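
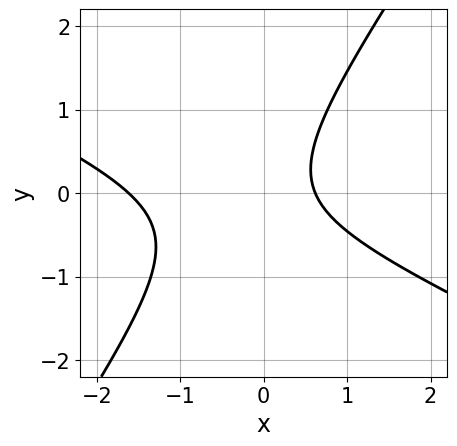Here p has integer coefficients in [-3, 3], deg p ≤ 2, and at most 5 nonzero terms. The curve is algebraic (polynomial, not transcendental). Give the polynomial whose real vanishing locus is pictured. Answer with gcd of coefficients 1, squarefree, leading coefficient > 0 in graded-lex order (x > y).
2*x^2 + 3*x*y - 3*y^2 + 2*x - 2

1. deg p = 2. No degree-1 curve has this shape.
2. Reading off the gridlines: no y-intercept at any integer in the box.
3. Assembling these constraints gives the stated polynomial.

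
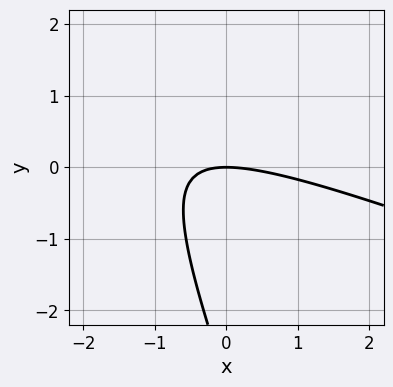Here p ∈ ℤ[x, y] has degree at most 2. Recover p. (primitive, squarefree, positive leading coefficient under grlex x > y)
x^2 + 3*x*y + y^2 + 3*y

First, degree: no degree-1 curve has this shape, so deg p = 2.
Next, observable constraints: it crosses the y-axis at the gridline y = 0; it crosses the x-axis at the gridline x = 0.
Finally, solving for integer coefficients yields p as stated.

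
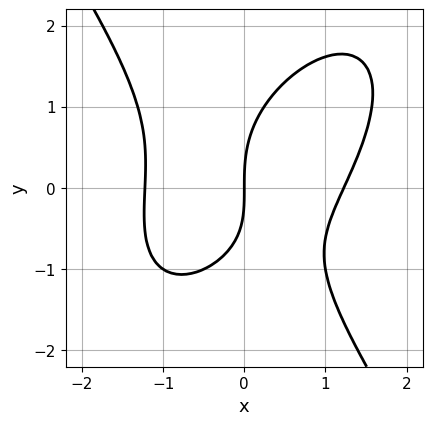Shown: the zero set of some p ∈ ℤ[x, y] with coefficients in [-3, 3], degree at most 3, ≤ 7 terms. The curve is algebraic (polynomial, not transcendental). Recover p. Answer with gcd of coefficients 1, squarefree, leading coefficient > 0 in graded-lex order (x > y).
1. The degree is 3 — no degree-2 curve has this shape.
2. From the visible intercepts: one x-axis crossing is at x = 0; one y-axis crossing is at y = 0.
3. Putting this together gives p.

2*x^3 - x^2*y + y^3 - x*y - 3*x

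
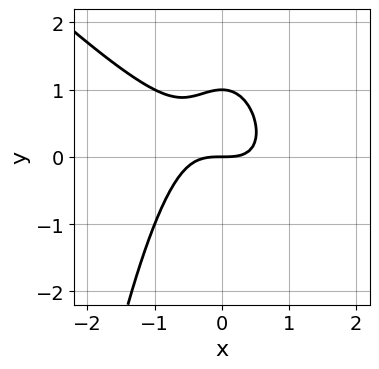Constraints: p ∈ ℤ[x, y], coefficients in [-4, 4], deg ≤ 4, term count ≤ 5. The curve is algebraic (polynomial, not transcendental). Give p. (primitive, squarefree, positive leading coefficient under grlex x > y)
(a) Degree: a generic line meets the curve in up to 3 points, so deg p = 3.
(b) From the axis intercepts and sections: it crosses the x-axis at the gridline x = 0; the y-axis gridline crossings are at y ∈ {0, 1}.
(c) Fitting integer coefficients to these (and the overall shape) gives p.

x^3 + x^2*y + y^2 - y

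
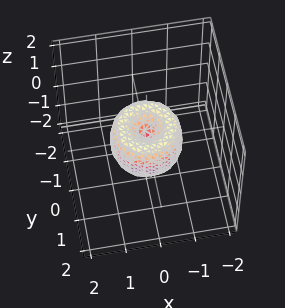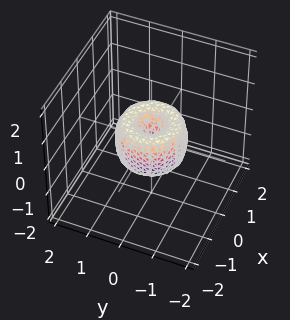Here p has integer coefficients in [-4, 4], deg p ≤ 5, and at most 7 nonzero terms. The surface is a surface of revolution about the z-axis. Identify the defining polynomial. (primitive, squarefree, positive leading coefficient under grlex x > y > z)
Degree: no degree-3 surface has this shape, so deg p = 4.
By symmetry, every cross-section ⟂ z is a circle, so x, y appear only via x² + y².
Observable constraints: a circular section at z = 0 has radius exactly 1; the y-axis gridline crossings are at y ∈ {-1, 0, 1}.
Putting this together gives p. Check: (-1, 0, 0) on the x-axis lies on the surface, and p(-1, 0, 0) = 0. ✓

2*x^4 + 4*x^2*y^2 + 2*y^4 - 2*x^2 - 2*y^2 + z^2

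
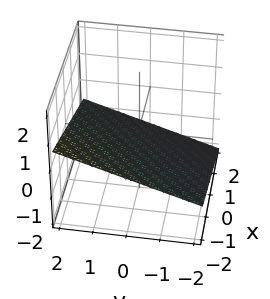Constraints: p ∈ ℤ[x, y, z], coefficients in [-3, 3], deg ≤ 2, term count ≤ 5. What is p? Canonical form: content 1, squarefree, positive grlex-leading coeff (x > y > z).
First, degree: every cross-section is a straight line — this is a plane, so deg p = 1.
Next, observable constraints: one x-axis crossing is at x = -2; it crosses the y-axis at the gridline y = 2.
Finally, assembling these constraints gives the stated polynomial.

x - y + 3*z + 2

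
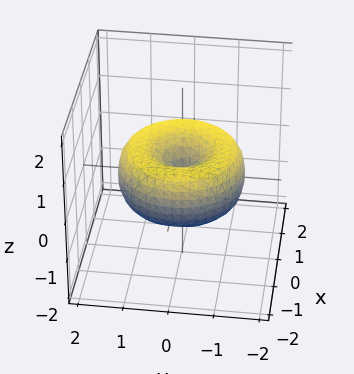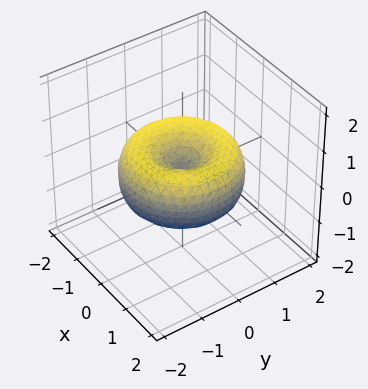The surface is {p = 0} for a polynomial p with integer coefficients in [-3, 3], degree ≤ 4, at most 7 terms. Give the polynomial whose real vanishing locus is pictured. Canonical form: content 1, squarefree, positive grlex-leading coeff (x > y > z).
(a) deg p = 4. The shape is more complex than any degree-3 surface.
(b) Symmetries: the z-axis is an axis of rotation, so x and y enter only as x² + y².
(c) From the visible intercepts: it crosses the y-axis at the gridline y = 0; it meets the z-axis at z = 0 (among the integer gridlines); a circular section at z = 0 has radius between 1 and 2.
(d) The integer polynomial consistent with all of this is the stated p.

x^4 + 2*x^2*y^2 + y^4 - 2*x^2 - 2*y^2 + 2*z^2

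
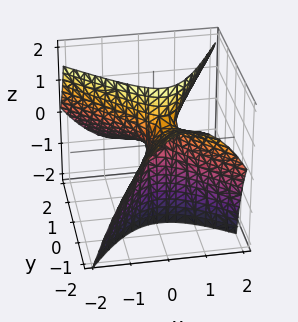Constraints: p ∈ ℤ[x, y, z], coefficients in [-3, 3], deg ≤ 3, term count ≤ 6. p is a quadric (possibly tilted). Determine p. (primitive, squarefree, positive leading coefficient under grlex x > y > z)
2*x^2 + x*y - y^2 - 2*y*z - z

(a) The degree is 2 — the shape is more complex than any degree-1 surface.
(b) From the visible intercepts: it crosses the x-axis at the gridline x = 0; one y-axis crossing is at y = 0; it meets the z-axis at z = 0 (among the integer gridlines).
(c) Putting this together gives p.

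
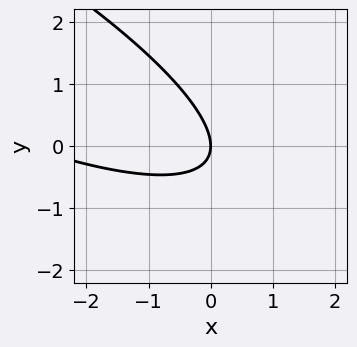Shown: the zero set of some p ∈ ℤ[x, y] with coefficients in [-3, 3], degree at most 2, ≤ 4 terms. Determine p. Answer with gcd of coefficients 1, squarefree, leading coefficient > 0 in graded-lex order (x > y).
x^2 + 3*x*y + 3*y^2 + 3*x

Degree: a generic line meets the curve in up to 2 points, so deg p = 2.
Reading off the gridlines: it meets the y-axis at y = 0 (among the integer gridlines); it meets the x-axis at x = 0 (among the integer gridlines).
Fitting integer coefficients to these (and the overall shape) gives p.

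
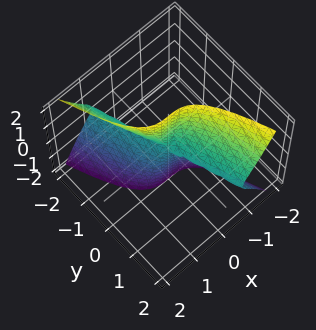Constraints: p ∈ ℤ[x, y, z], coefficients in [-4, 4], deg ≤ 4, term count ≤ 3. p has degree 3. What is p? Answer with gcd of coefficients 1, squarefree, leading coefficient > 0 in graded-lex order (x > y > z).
3*x^3 + x^2*y + y*z^2

(a) The degree is 3 — a generic line meets the surface in up to 3 points.
(b) Observable constraints: the visible z-axis segment lies entirely on the surface; it meets the x-axis at x = 0 (among the integer gridlines).
(c) Solving for integer coefficients yields p as stated.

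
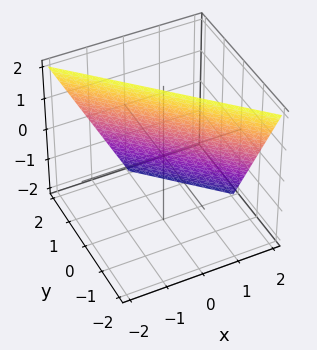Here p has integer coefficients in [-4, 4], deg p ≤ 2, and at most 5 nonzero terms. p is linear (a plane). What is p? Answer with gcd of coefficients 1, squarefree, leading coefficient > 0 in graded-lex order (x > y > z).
2*x + 2*y + z - 2

(a) deg p = 1.
(b) Against the integer gridlines: one x-axis crossing is at x = 1; one z-axis crossing is at z = 2; it crosses the y-axis at the gridline y = 1.
(c) Together with the visible shape, these determine p as stated.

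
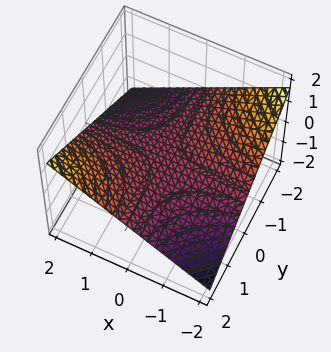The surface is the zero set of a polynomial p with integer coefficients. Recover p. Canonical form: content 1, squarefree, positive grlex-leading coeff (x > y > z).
x*y - 3*z

(a) Degree: a saddle surface; a quadric, so deg p = 2.
(b) Reading off the gridlines: the visible x-axis segment lies entirely on the surface; one z-axis crossing is at z = 0; every point of the y-axis in the box is on the surface.
(c) Together with the visible shape, these determine p as stated.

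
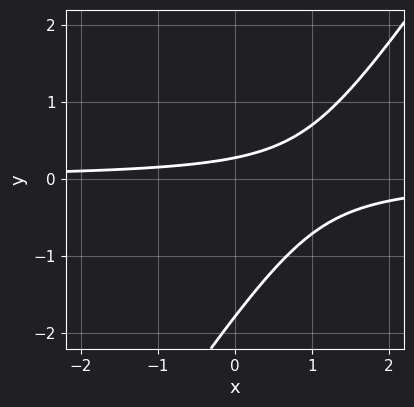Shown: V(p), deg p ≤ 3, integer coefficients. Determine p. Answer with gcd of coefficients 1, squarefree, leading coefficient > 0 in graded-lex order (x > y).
3*x*y - 2*y^2 - 3*y + 1

(a) The degree is 2 — no degree-1 curve has this shape.
(b) From the axis intercepts and sections: it misses every integer gridline on the x-axis.
(c) These observations pin down the coefficients.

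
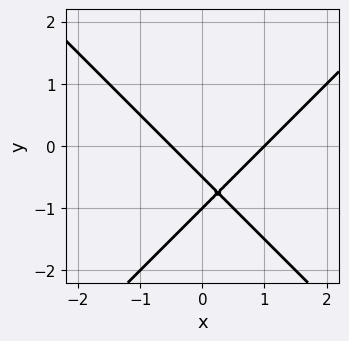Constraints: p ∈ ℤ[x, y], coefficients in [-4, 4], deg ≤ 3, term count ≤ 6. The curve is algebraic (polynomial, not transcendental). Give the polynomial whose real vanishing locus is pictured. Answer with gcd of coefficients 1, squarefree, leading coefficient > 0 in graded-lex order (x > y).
First, deg p = 2. A generic line meets the curve in up to 2 points.
Then, reading off the gridlines: it meets the x-axis at x = 1 (among the integer gridlines); it meets the y-axis at y = -1 (among the integer gridlines).
Finally, these observations pin down the coefficients.

2*x^2 - 2*y^2 - x - 3*y - 1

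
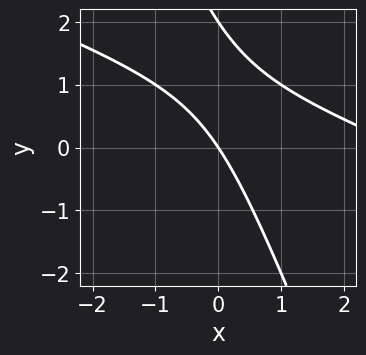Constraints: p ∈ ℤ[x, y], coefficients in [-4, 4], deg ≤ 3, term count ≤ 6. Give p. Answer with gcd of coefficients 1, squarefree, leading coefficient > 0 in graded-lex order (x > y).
Degree: the shape is more complex than any degree-1 curve, so deg p = 2.
Against the integer gridlines: one x-axis crossing is at x = 0; among the integer gridlines, it crosses the y-axis at y ∈ {0, 2}.
Assembling these constraints gives the stated polynomial.

x^2 + 3*x*y + y^2 - 3*x - 2*y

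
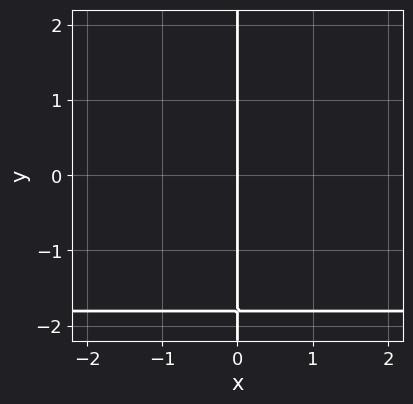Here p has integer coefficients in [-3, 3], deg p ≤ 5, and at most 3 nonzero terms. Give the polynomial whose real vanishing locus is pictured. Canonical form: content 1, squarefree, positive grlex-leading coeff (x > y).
2*x*y^3 + 3*x*y^2 + 2*x

First, degree: the shape is more complex than any degree-3 curve, so deg p = 4.
Then, from the axis intercepts and sections: the visible y-axis segment lies entirely on the curve; one x-axis crossing is at x = 0.
Finally, together with the visible shape, these determine p as stated.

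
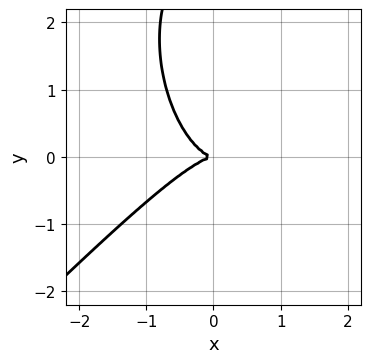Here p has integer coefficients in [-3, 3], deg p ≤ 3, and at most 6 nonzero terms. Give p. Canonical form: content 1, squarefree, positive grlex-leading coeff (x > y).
(a) deg p = 3. A generic line meets the curve in up to 3 points.
(b) Reading off the gridlines: it crosses the y-axis at the gridline y = 0; it meets the x-axis at x = 0 (among the integer gridlines).
(c) Assembling these constraints gives the stated polynomial.

3*x^3 - 2*x^2*y - y^3 + 3*y^2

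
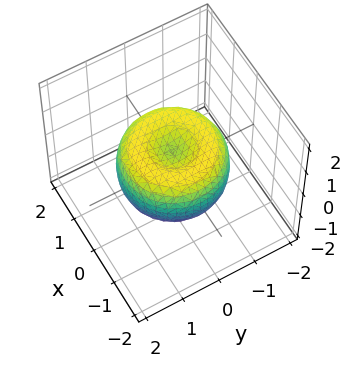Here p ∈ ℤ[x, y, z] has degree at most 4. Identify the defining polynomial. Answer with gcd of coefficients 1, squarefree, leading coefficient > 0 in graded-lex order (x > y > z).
2*x^4 + 4*x^2*y^2 + 2*y^4 - 3*x^2 - 3*y^2 + 3*z^2 - 1

(a) Degree: no degree-3 surface has this shape, so deg p = 4.
(b) By symmetry, the surface is invariant under rotation about z: p = q(x² + y², z).
(c) Against the integer gridlines: a circular section at z = 0 has radius between 1 and 2.
(d) Solving for integer coefficients yields p as stated.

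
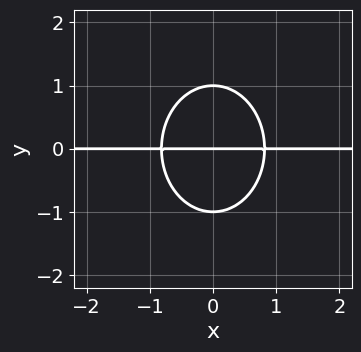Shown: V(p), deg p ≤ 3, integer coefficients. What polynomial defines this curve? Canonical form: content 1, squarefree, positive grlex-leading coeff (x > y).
3*x^2*y + 2*y^3 - 2*y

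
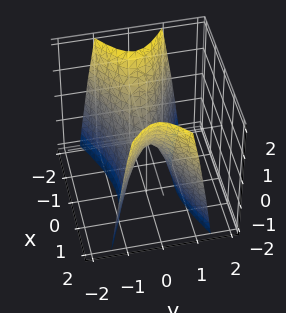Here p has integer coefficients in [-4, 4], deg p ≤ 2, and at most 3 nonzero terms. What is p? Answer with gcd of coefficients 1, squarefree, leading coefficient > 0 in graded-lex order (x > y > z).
x^2 - 3*y^2 - z

First, deg p = 2. A saddle surface; a quadric.
Then, symmetries: mirror symmetry y ↦ −y ⇒ only even powers of y; it's symmetric under x → −x, forcing even powers of x.
Then, checking where it meets the axes: it meets the y-axis at y = 0 (among the integer gridlines); one z-axis crossing is at z = 0; it crosses the x-axis at the gridline x = 0.
Finally, together with the visible shape, these determine p as stated.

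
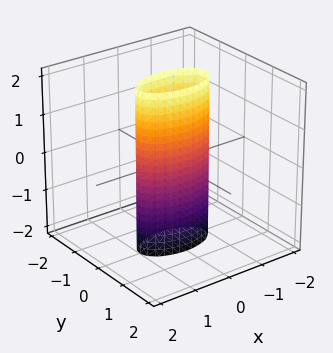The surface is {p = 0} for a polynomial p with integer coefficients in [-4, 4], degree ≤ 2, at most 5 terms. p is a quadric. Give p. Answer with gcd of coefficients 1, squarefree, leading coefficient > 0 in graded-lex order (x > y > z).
First, the degree is 2 — a cylinder; a quadric.
Then, symmetries: mirror symmetry z ↦ −z ⇒ only even powers of z; it's symmetric under y → −y, forcing even powers of y; mirror symmetry x ↦ −x ⇒ only even powers of x.
Then, against the integer gridlines: no z-intercept at any integer in the box; among the integer gridlines, it crosses the x-axis at x ∈ {-1, 1}.
Finally, matching integer coefficients to the picture gives p.

x^2 + 3*y^2 - 1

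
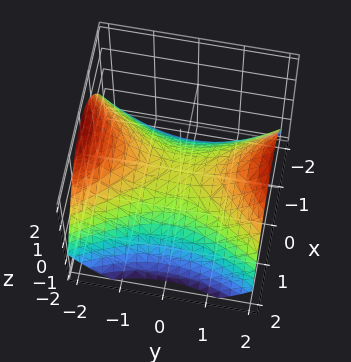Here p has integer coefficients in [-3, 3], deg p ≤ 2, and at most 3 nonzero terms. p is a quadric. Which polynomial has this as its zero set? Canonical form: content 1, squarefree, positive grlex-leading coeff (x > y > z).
2*x^2 - y^2 + 3*z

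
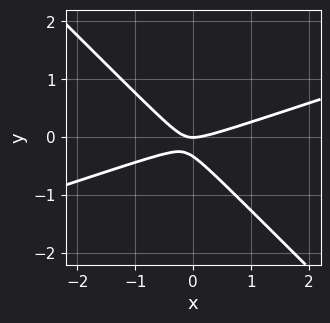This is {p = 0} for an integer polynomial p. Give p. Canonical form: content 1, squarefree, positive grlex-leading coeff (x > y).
The degree is 2 — no degree-1 curve has this shape.
Against the integer gridlines: it meets the y-axis at y = 0 (among the integer gridlines); it crosses the x-axis at the gridline x = 0.
The integer polynomial consistent with all of this is the stated p.

x^2 - 2*x*y - 3*y^2 - y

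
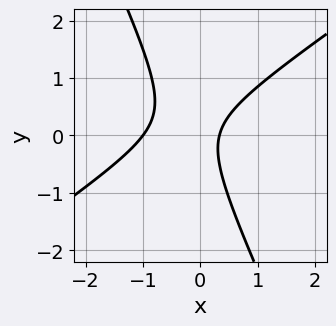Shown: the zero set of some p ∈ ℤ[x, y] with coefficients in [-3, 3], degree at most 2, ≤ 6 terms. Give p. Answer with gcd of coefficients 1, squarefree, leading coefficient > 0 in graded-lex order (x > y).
(a) deg p = 2.
(b) From the visible intercepts: it crosses the x-axis at the gridline x = -1; no y-intercept at any integer in the box.
(c) Matching integer coefficients to the picture gives p.

3*x^2 - 3*x*y - 2*y^2 + 2*x - 1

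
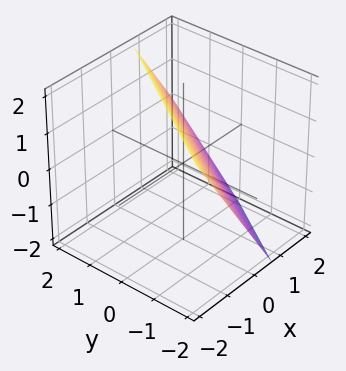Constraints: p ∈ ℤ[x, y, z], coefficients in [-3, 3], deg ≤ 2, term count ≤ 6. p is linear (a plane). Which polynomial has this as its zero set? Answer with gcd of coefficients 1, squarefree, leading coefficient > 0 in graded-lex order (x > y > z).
3*x - 2*y + 2*z - 2

1. The degree is 1 — the surface is flat (a plane).
2. From the axis intercepts and sections: it meets the z-axis at z = 1 (among the integer gridlines); one y-axis crossing is at y = -1.
3. Matching integer coefficients to the picture gives p.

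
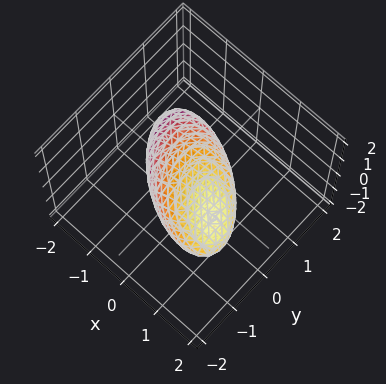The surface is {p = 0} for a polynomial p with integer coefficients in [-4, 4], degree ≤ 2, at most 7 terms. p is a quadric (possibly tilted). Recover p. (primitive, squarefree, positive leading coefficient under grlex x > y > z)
2*x^2 + 2*x*y - 3*x*z + 2*y^2 + 3*z^2 - 2

(a) Degree: a generic line meets the surface in up to 2 points, so deg p = 2.
(b) From the visible intercepts: among the integer gridlines, it crosses the y-axis at y ∈ {-1, 1}; the x-axis gridline crossings are at x ∈ {-1, 1}.
(c) The integer polynomial consistent with all of this is the stated p.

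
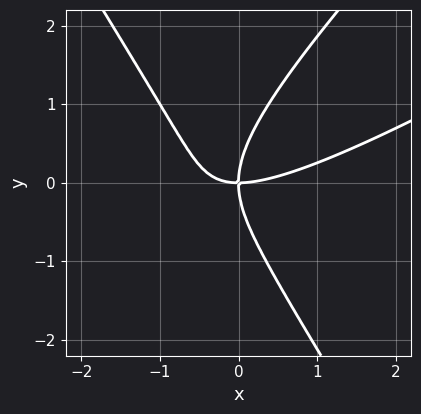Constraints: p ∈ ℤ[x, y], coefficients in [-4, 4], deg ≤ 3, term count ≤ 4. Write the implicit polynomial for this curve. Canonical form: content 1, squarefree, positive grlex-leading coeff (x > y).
First, the degree is 3 — no degree-2 curve has this shape.
Next, reading off the gridlines: it meets the y-axis at y = 0 (among the integer gridlines); it crosses the x-axis at the gridline x = 0.
Finally, fitting integer coefficients to these (and the overall shape) gives p.

x^3 - 2*x^2*y + y^3 - 2*x*y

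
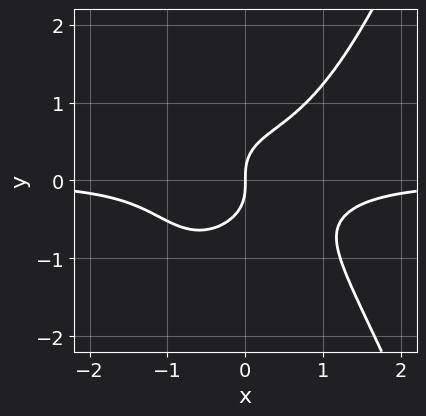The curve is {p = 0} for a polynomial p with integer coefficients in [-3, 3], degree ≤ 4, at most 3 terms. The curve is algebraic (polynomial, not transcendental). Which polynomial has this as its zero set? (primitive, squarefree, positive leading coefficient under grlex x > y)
3*x^3*y - 3*y^3 + 2*x

First, the degree is 4 — the shape is more complex than any degree-3 curve.
Then, against the integer gridlines: it meets the x-axis at x = 0 (among the integer gridlines); one y-axis crossing is at y = 0.
Finally, fitting integer coefficients to these (and the overall shape) gives p.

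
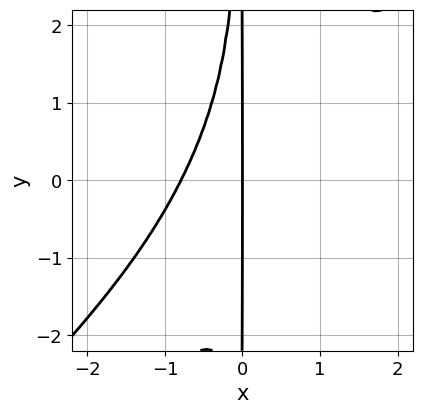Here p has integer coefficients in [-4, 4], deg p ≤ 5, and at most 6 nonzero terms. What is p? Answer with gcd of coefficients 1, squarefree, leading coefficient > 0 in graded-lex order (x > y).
First, degree: a generic line meets the curve in up to 4 points, so deg p = 4.
Next, checking where it meets the axes: every point of the y-axis in the box is on the curve; it crosses the x-axis at the gridline x = 0.
Finally, these observations pin down the coefficients.

2*x^4 - 3*x^3*y + x^2*y^2 + x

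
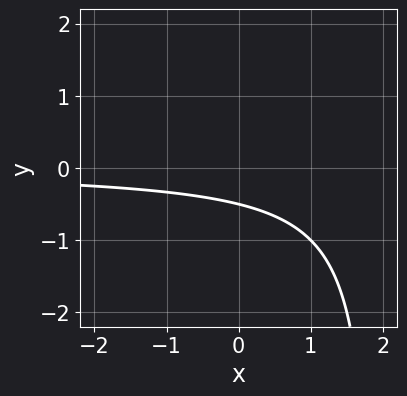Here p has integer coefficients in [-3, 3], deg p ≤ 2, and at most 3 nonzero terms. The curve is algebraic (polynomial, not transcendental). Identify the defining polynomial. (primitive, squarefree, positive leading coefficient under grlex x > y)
deg p = 2. No degree-1 curve has this shape.
Reading off the gridlines: it misses every integer gridline on the x-axis.
Solving for integer coefficients yields p as stated.

x*y - 2*y - 1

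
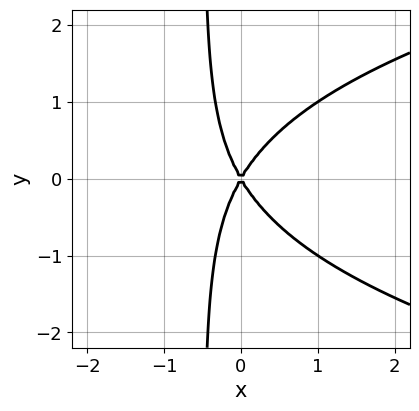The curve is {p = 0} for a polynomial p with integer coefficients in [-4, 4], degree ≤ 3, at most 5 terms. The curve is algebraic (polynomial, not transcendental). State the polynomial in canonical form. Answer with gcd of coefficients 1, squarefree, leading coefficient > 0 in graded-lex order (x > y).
2*x*y^2 - 3*x^2 + y^2

The degree is 3 — the shape is more complex than any degree-2 curve.
Symmetries: it's symmetric under y → −y, forcing even powers of y.
Against the integer gridlines: one x-axis crossing is at x = 0; it meets the y-axis at y = 0 (among the integer gridlines).
Putting this together gives p.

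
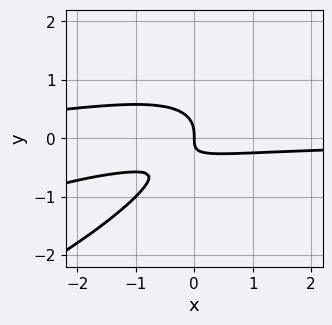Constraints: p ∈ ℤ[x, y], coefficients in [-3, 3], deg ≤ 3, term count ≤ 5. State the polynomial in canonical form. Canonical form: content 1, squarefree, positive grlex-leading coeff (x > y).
x^2*y - 3*x*y^2 + 3*y^3 + 2*x*y + x

First, deg p = 3. A generic line meets the curve in up to 3 points.
Next, observable constraints: one x-axis crossing is at x = 0; one y-axis crossing is at y = 0.
Finally, solving for integer coefficients yields p as stated.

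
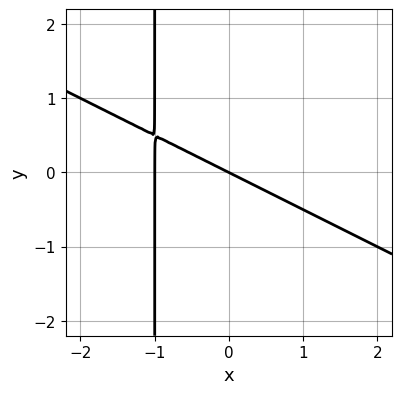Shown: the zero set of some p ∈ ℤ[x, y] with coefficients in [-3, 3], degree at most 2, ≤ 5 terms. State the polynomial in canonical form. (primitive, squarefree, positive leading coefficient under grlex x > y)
First, the degree is 2 — the shape is more complex than any degree-1 curve.
Then, from the axis intercepts and sections: the x-axis gridline crossings are at x ∈ {-1, 0}; one y-axis crossing is at y = 0.
Finally, these observations pin down the coefficients.

x^2 + 2*x*y + x + 2*y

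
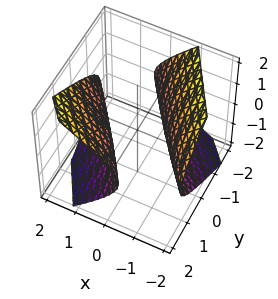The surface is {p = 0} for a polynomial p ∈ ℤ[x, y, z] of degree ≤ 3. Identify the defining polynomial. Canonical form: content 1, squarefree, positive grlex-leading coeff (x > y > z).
2*x^2 + 3*x*y - x*z + y^2 - 3*z^2 - 2

First, there are 2 components. They look like related sheets of one shape, so recover p as a whole.
Next, degree: no degree-1 surface has this shape, so deg p = 2.
Next, from the visible intercepts: among the integer gridlines, it crosses the x-axis at x ∈ {-1, 1}; no z-intercept at any integer in the box.
Finally, solving for integer coefficients yields p as stated.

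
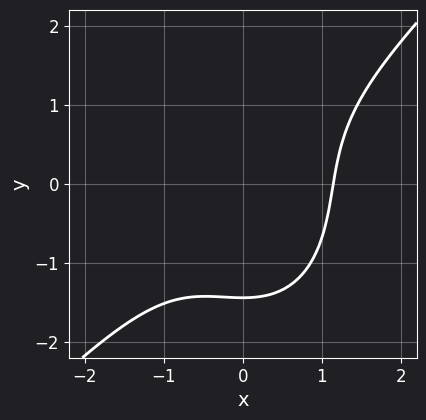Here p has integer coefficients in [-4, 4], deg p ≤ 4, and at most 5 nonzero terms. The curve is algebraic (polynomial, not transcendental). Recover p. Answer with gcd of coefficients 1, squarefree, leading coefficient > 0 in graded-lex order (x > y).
2*x^3 - x^2*y - y^3 - 3

Degree: a generic line meets the curve in up to 3 points, so deg p = 3.
Solving for integer coefficients yields p as stated.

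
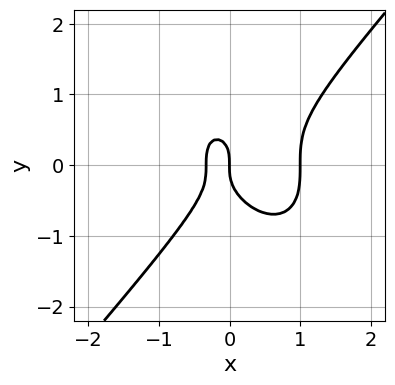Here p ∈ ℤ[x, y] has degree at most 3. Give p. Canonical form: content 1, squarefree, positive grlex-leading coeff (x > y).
(a) Degree: a generic line meets the curve in up to 3 points, so deg p = 3.
(b) Against the integer gridlines: one y-axis crossing is at y = 0; among the integer gridlines, it crosses the x-axis at x ∈ {0, 1}.
(c) The integer polynomial consistent with all of this is the stated p.

3*x^3 - 2*y^3 - 2*x^2 - x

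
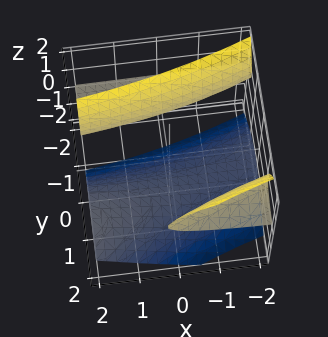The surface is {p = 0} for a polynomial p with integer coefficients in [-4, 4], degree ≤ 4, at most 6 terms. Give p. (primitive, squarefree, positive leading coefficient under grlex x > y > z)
(a) The picture has 3 separate pieces.
(b) The degree is 3 — a generic line meets the surface in up to 3 points.
(c) From the visible intercepts: it misses every integer gridline on the y-axis; the surface avoids every integer x-axis point in the box.
(d) Putting this together gives p.

2*x*y*z - 3*y^2*z + 2*z^3 + 3*y*z + 3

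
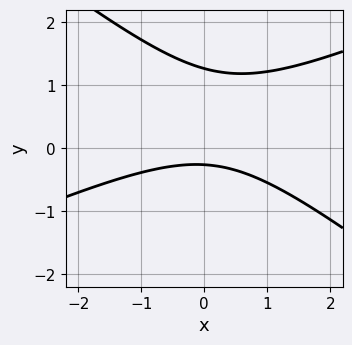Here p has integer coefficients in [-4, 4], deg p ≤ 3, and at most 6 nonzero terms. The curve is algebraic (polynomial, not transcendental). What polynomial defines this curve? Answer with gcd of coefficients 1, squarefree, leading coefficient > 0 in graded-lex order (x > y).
x^2 - x*y - 3*y^2 + 3*y + 1

deg p = 2. No degree-1 curve has this shape.
Observable constraints: the curve avoids every integer x-axis point in the box.
Matching integer coefficients to the picture gives p.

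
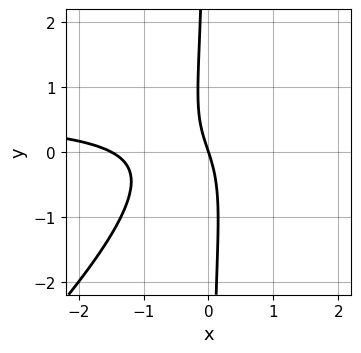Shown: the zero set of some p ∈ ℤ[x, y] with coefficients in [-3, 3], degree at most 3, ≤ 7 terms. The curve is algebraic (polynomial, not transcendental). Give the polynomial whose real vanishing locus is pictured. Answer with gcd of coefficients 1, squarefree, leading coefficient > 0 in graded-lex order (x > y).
1. deg p = 3. No degree-2 curve has this shape.
2. From the axis intercepts and sections: one y-axis crossing is at y = 0; one x-axis crossing is at x = 0.
3. Matching integer coefficients to the picture gives p.

3*x^2*y - 3*x*y^2 - 2*x^2 - 3*x - y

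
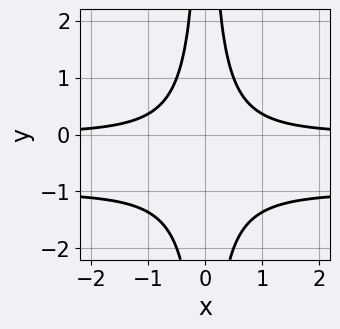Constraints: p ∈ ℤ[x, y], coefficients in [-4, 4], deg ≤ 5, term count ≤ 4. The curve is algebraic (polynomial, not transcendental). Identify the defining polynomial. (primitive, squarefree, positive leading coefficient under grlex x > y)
2*x^2*y^2 + 2*x^2*y - 1

Degree: a generic line meets the curve in up to 4 points, so deg p = 4.
Symmetries: mirror symmetry x ↦ −x ⇒ only even powers of x.
Reading off the gridlines: it misses every integer gridline on the y-axis; the curve avoids every integer x-axis point in the box.
Together with the visible shape, these determine p as stated.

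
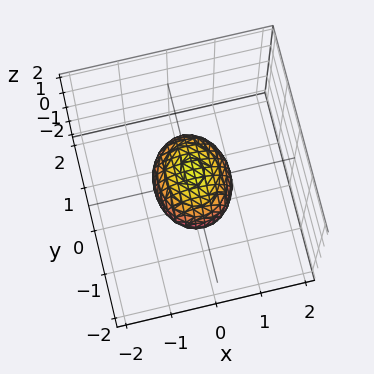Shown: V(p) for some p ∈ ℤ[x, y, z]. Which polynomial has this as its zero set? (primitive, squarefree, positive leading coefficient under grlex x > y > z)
(a) The degree is 2 — bounded and convex; a quadric.
(b) Symmetries: it's symmetric under z → −z, forcing even powers of z; mirror symmetry x ↦ −x ⇒ only even powers of x; it's symmetric under y → −y, forcing even powers of y.
(c) From the axis intercepts and sections: the y-axis gridline crossings are at y ∈ {-1, 1}.
(d) The integer polynomial consistent with all of this is the stated p.

3*x^2 + 2*y^2 + 3*z^2 - 2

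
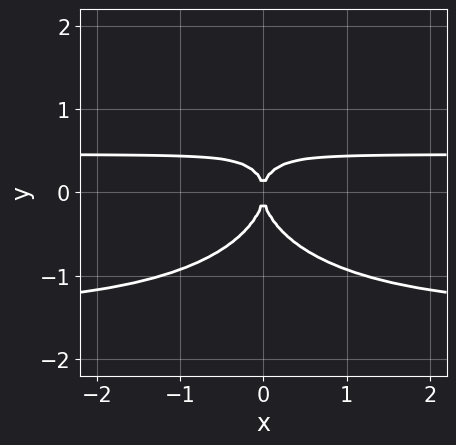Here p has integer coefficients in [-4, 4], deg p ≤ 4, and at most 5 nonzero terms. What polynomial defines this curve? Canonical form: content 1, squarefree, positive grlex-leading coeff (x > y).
3*x^2*y^2 + 3*y^4 + 3*x^2*y - 2*x^2

Degree: a generic line meets the curve in up to 4 points, so deg p = 4.
Symmetries: mirror symmetry x ↦ −x ⇒ only even powers of x.
Observable constraints: one y-axis crossing is at y = 0; one x-axis crossing is at x = 0.
Together with the visible shape, these determine p as stated.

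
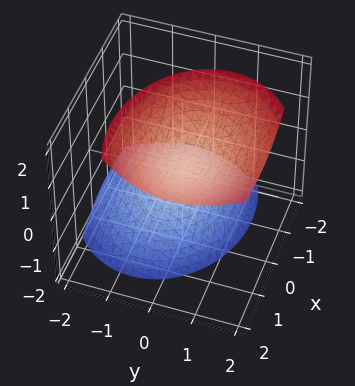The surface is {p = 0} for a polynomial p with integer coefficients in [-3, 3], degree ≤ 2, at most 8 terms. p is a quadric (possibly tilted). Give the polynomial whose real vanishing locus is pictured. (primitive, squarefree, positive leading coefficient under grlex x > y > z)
The picture has 2 separate pieces. Treating them together as one polynomial.
Degree: no degree-1 surface has this shape, so deg p = 2.
From the axis intercepts and sections: the surface avoids every integer x-axis point in the box; the surface avoids every integer y-axis point in the box.
Together with the visible shape, these determine p as stated.

2*x^2 - 2*x*z + 3*y^2 - 2*y*z - 2*z^2 + 1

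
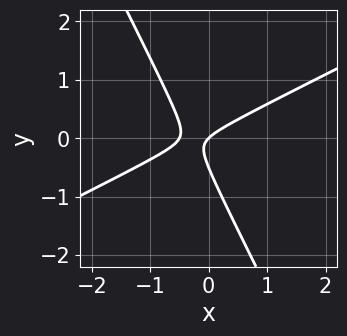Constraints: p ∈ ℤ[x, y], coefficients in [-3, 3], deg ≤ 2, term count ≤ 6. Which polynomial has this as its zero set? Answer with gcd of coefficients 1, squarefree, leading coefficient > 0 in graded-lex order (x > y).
2*x^2 - 3*x*y - 2*y^2 + x - y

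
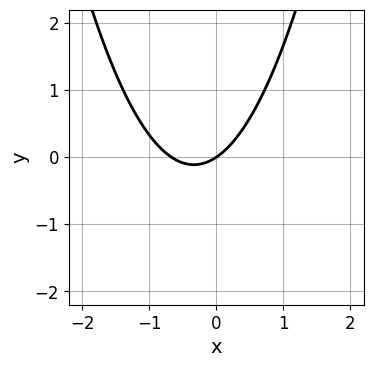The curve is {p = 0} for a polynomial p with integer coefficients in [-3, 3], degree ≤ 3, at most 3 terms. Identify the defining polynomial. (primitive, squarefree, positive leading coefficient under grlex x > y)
3*x^2 + 2*x - 3*y

(a) The degree is 2 — no degree-1 curve has this shape.
(b) Observable constraints: it crosses the y-axis at the gridline y = 0; it crosses the x-axis at the gridline x = 0.
(c) Assembling these constraints gives the stated polynomial.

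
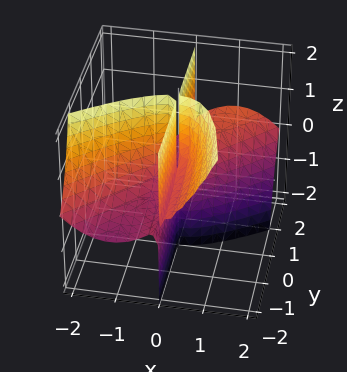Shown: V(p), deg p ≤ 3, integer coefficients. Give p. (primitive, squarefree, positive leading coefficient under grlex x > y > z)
The picture has 2 separate pieces. They look like related sheets of one shape, so recover p as a whole.
The degree is 3 — the shape is more complex than any degree-2 surface.
Observable constraints: the visible y-axis segment lies entirely on the surface; the visible z-axis segment lies entirely on the surface; it crosses the x-axis at the gridline x = 0.
The integer polynomial consistent with all of this is the stated p.

x^3 - x^2*y + x*y*z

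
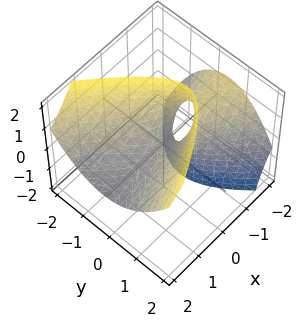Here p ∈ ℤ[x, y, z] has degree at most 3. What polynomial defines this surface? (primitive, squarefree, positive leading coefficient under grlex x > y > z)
(a) deg p = 2.
(b) From the axis intercepts and sections: it meets the x-axis at x = 0 (among the integer gridlines); it crosses the y-axis at the gridline y = 0; one z-axis crossing is at z = 0.
(c) Matching integer coefficients to the picture gives p.

x^2 - x*y + 3*x*z - 3*y^2 + 2*z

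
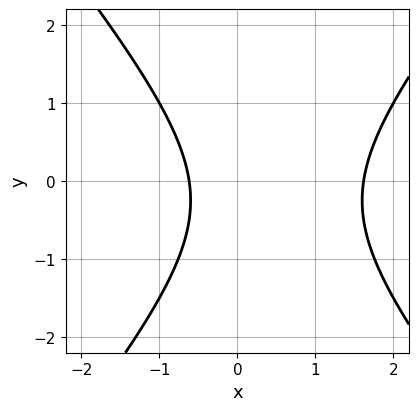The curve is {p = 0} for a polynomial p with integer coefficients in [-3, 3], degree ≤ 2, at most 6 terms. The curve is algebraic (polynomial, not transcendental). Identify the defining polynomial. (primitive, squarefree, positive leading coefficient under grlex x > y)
(a) Degree: the shape is more complex than any degree-1 curve, so deg p = 2.
(b) Observable constraints: the curve avoids every integer y-axis point in the box.
(c) The integer polynomial consistent with all of this is the stated p.

3*x^2 - 2*y^2 - 3*x - y - 3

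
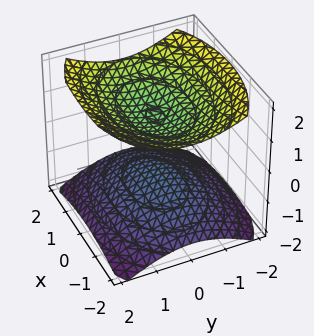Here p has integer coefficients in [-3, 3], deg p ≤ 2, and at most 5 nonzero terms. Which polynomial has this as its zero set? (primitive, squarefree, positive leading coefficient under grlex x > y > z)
First, there are 2 components. Treating them together as one polynomial.
Next, deg p = 2. Two sheets facing apart; a quadric.
Then, symmetries: it's symmetric under y → −y, forcing even powers of y; the z ↦ −z reflection is a symmetry, so z appears only in even powers; it's symmetric under x → −x, forcing even powers of x.
Then, reading off the gridlines: among the integer gridlines, it crosses the z-axis at z ∈ {-1, 1}; no y-intercept at any integer in the box; it misses every integer gridline on the x-axis.
Finally, putting this together gives p.

x^2 + 2*y^2 - 3*z^2 + 3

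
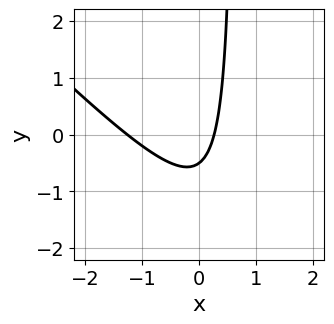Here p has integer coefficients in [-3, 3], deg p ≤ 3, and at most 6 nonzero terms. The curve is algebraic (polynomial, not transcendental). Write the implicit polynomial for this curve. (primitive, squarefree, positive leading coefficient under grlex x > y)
First, the degree is 2 — a generic line meets the curve in up to 2 points.
Finally, the integer polynomial consistent with all of this is the stated p.

3*x^2 + 3*x*y + 3*x - 2*y - 1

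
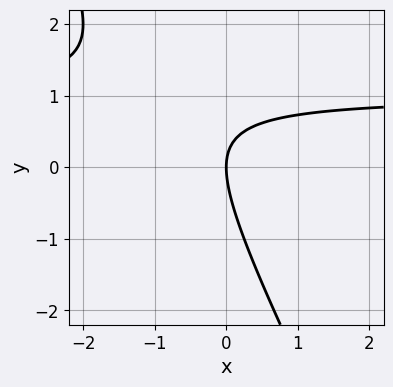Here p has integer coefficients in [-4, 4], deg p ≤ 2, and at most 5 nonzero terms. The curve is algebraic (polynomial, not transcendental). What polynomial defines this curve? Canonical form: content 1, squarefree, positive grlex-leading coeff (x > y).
deg p = 2. A generic line meets the curve in up to 2 points.
From the visible intercepts: one x-axis crossing is at x = 0; one y-axis crossing is at y = 0.
Matching integer coefficients to the picture gives p.

2*x*y + y^2 - 2*x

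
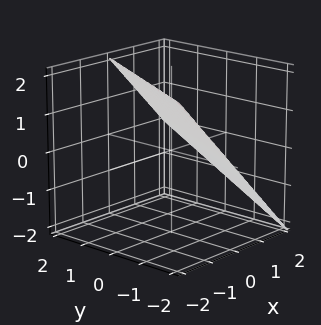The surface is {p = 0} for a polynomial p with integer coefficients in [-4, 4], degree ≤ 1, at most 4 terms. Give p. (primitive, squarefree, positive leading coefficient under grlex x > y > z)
2*x - y + 2*z - 2

1. deg p = 1.
2. Against the integer gridlines: one x-axis crossing is at x = 1; it crosses the z-axis at the gridline z = 1; one y-axis crossing is at y = -2.
3. Together with the visible shape, these determine p as stated.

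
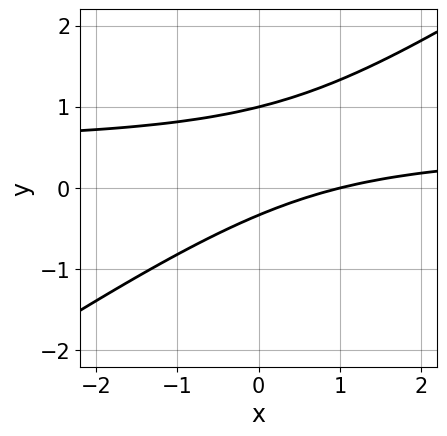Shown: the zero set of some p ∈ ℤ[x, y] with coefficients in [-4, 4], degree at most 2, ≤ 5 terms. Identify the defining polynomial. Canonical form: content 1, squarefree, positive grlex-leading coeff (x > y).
2*x*y - 3*y^2 - x + 2*y + 1

1. Degree: no degree-1 curve has this shape, so deg p = 2.
2. Reading off the gridlines: one x-axis crossing is at x = 1; it crosses the y-axis at the gridline y = 1.
3. Matching integer coefficients to the picture gives p.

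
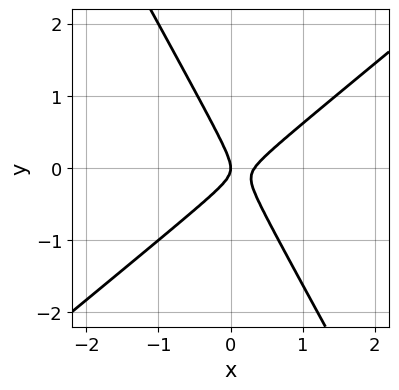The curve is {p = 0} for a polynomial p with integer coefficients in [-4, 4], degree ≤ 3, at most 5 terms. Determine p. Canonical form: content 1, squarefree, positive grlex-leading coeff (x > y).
3*x^2 - 2*x*y - 2*y^2 - x

(a) deg p = 2. A generic line meets the curve in up to 2 points.
(b) From the visible intercepts: it meets the x-axis at x = 0 (among the integer gridlines); one y-axis crossing is at y = 0.
(c) Matching integer coefficients to the picture gives p.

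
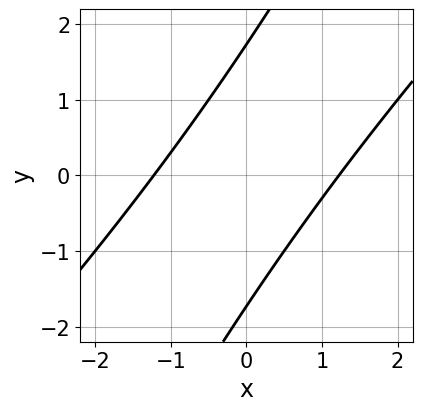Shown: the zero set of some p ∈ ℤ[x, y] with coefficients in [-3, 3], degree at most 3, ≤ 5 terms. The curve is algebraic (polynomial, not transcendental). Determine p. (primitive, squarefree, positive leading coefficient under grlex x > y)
1. Degree: no degree-1 curve has this shape, so deg p = 2.
2. Solving for integer coefficients yields p as stated.

2*x^2 - 3*x*y + y^2 - 3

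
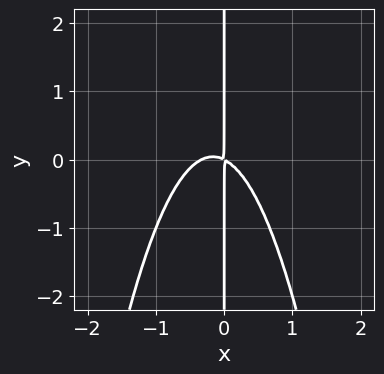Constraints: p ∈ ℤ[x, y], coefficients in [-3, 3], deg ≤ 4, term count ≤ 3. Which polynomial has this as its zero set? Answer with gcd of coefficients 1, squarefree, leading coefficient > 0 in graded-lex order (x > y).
3*x^3 + x^2 + 2*x*y

1. deg p = 3.
2. Observable constraints: every point of the y-axis in the box is on the curve.
3. Putting this together gives p.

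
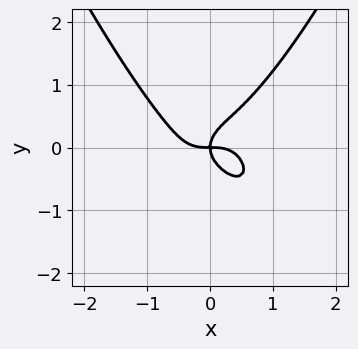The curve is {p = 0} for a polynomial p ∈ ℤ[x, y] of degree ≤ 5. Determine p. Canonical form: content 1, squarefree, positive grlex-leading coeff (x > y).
3*x^4 - 3*y^3 + 2*x*y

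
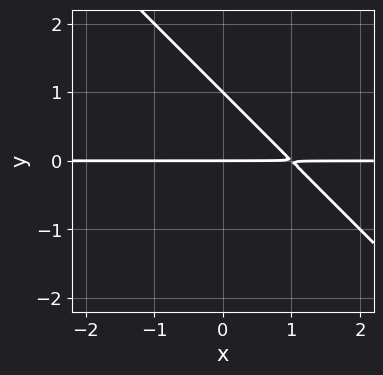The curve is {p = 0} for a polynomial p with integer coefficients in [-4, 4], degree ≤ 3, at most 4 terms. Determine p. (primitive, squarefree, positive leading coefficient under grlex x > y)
x*y + y^2 - y

(a) Degree: a generic line meets the curve in up to 2 points, so deg p = 2.
(b) Against the integer gridlines: among the integer gridlines, it crosses the y-axis at y ∈ {0, 1}; the visible x-axis segment lies entirely on the curve.
(c) The integer polynomial consistent with all of this is the stated p.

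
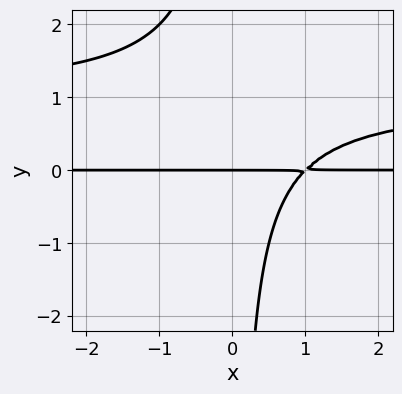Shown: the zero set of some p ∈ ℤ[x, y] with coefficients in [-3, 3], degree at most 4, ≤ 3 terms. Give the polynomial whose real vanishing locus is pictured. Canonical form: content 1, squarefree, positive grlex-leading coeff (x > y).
1. Degree: a generic line meets the curve in up to 3 points, so deg p = 3.
2. Reading off the gridlines: every point of the x-axis in the box is on the curve; it meets the y-axis at y = 0 (among the integer gridlines).
3. These observations pin down the coefficients.

x*y^2 - x*y + y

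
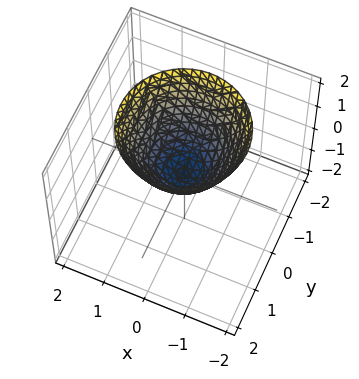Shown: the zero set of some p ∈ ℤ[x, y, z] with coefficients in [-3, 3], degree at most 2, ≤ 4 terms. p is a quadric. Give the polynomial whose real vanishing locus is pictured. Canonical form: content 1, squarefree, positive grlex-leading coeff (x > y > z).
The degree is 2 — a paraboloid; a quadric.
Symmetry: the surface is invariant under rotation about z: p = q(x² + y², z).
Observable constraints: one z-axis crossing is at z = 0; a circular section at z = 2 has radius between 1 and 2; it meets the x-axis at x = 0 (among the integer gridlines).
Assembling these constraints gives the stated polynomial.

x^2 + y^2 - z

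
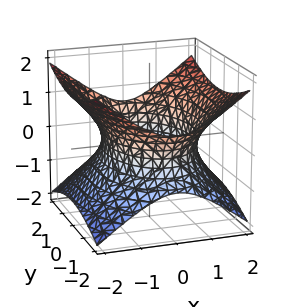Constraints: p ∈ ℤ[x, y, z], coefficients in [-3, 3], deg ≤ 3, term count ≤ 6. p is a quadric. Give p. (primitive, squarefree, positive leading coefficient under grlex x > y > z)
2*x^2 + y^2 - 3*z^2 - 3

1. The degree is 2 — an hourglass — one-sheet hyperboloid; a quadric.
2. Symmetries: mirror symmetry x ↦ −x ⇒ only even powers of x; the z ↦ −z reflection is a symmetry, so z appears only in even powers; the y ↦ −y reflection is a symmetry, so y appears only in even powers.
3. Observable constraints: the surface avoids every integer z-axis point in the box.
4. Putting this together gives p.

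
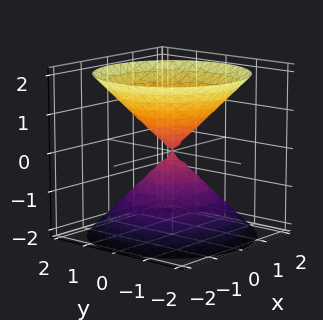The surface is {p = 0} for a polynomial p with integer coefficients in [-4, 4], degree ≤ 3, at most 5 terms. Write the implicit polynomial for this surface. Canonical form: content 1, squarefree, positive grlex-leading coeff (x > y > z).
x^2 + y^2 - z^2

(a) The picture has 2 separate pieces. They look like related sheets of one shape, so recover p as a whole.
(b) Degree: two nappes meeting at a single point; a quadric, so deg p = 2.
(c) Symmetries: mirror symmetry z ↦ −z ⇒ only even powers of z; the surface is invariant under rotation about z: p = q(x² + y², z).
(d) From the visible intercepts: it meets the z-axis at z = 0 (among the integer gridlines); it meets the x-axis at x = 0 (among the integer gridlines); a circular section at z = -1 has radius exactly 1; it meets the y-axis at y = 0 (among the integer gridlines).
(e) Putting this together gives p.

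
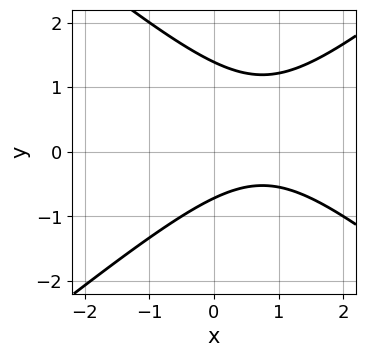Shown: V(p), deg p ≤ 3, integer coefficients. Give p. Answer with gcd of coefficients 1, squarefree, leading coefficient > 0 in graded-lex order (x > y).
2*x^2 - 3*y^2 - 3*x + 2*y + 3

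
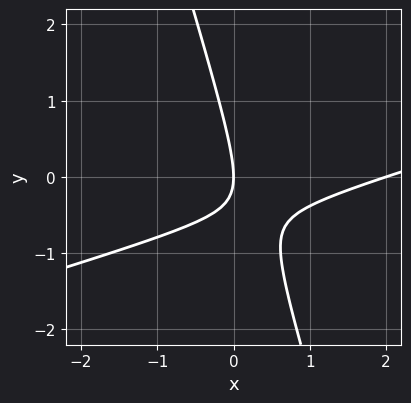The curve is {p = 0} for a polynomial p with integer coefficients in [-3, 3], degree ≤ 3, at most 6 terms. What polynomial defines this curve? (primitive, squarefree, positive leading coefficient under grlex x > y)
x^2 - 3*x*y - y^2 - 2*x

(a) The degree is 2 — the shape is more complex than any degree-1 curve.
(b) Observable constraints: it crosses the y-axis at the gridline y = 0; the x-axis gridline crossings are at x ∈ {0, 2}.
(c) Putting this together gives p.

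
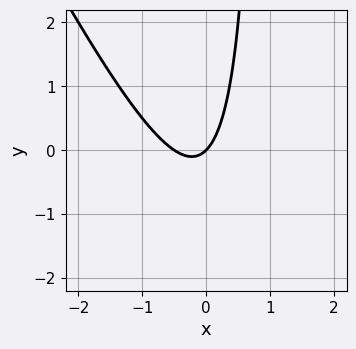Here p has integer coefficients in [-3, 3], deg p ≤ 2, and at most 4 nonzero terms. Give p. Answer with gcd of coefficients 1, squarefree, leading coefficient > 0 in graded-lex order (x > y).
2*x^2 + x*y + x - y

The degree is 2 — no degree-1 curve has this shape.
Checking where it meets the axes: it meets the x-axis at x = 0 (among the integer gridlines); it crosses the y-axis at the gridline y = 0.
These observations pin down the coefficients.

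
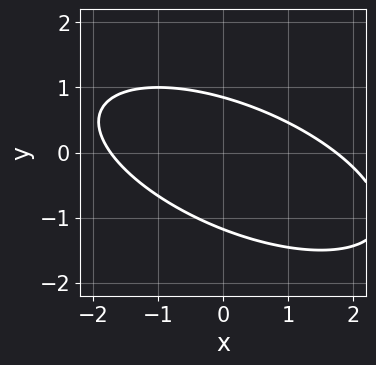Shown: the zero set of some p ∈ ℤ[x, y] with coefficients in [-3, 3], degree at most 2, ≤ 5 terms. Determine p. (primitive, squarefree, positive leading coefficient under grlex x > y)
(a) Degree: the shape is more complex than any degree-1 curve, so deg p = 2.
(b) Putting this together gives p.

x^2 + 2*x*y + 3*y^2 + y - 3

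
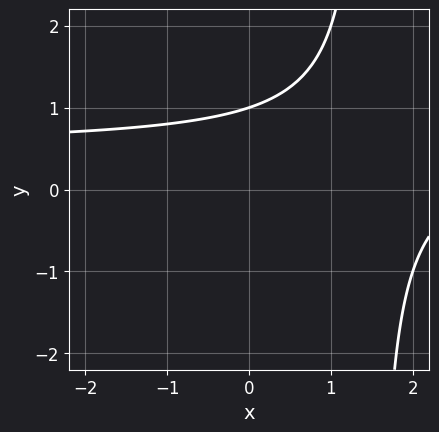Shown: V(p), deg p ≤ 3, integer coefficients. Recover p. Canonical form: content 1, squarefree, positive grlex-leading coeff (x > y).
2*x*y - x - 3*y + 3

First, deg p = 2. The shape is more complex than any degree-1 curve.
Next, against the integer gridlines: it meets the y-axis at y = 1 (among the integer gridlines); no x-intercept at any integer in the box.
Finally, the integer polynomial consistent with all of this is the stated p.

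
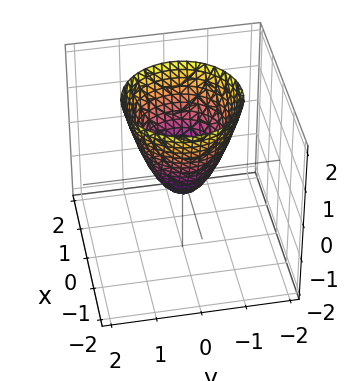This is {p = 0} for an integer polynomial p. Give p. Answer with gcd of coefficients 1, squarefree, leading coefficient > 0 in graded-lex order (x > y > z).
3*x^2 + 3*y^2 - 2*z - 1

(a) deg p = 2.
(b) Symmetries: the surface is invariant under rotation about z: p = q(x² + y², z).
(c) From the axis intercepts and sections: a circular section at z = 0 has radius between 0 and 1.
(d) The integer polynomial consistent with all of this is the stated p.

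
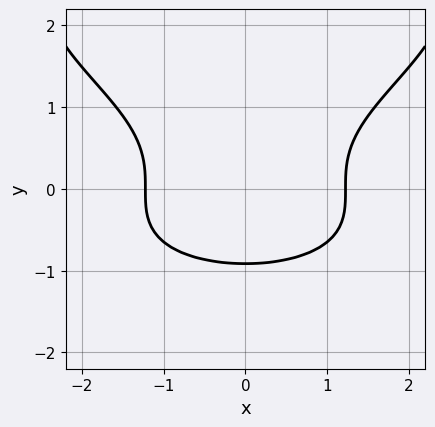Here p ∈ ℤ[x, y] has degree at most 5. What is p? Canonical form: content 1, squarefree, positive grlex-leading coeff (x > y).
y^4 - 3*y^3 + 2*x^2 - 3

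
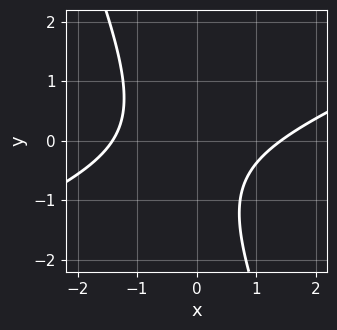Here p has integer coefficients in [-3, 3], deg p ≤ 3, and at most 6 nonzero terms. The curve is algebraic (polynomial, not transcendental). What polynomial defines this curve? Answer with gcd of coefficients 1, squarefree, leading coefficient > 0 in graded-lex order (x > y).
x^2 - 2*x*y - y^2 - y - 2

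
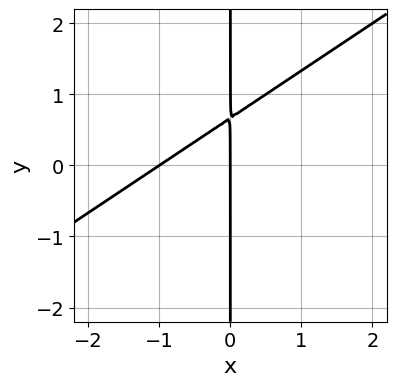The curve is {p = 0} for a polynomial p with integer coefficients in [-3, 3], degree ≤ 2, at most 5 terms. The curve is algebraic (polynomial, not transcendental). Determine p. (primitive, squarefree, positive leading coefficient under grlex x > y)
2*x^2 - 3*x*y + 2*x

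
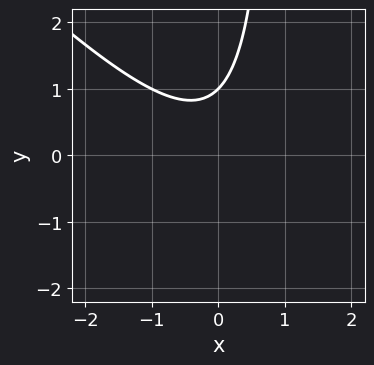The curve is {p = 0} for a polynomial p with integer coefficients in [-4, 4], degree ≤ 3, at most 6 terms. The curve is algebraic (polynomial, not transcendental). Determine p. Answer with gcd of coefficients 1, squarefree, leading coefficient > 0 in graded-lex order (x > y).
1. The degree is 2 — the shape is more complex than any degree-1 curve.
2. Against the integer gridlines: one y-axis crossing is at y = 1; it misses every integer gridline on the x-axis.
3. Putting this together gives p.

x^2 + x*y - y + 1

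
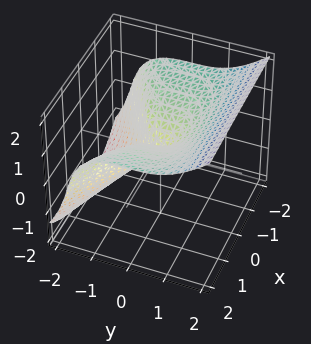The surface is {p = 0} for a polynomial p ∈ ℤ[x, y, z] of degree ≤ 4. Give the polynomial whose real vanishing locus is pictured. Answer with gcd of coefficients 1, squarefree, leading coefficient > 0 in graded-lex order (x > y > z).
x^2*z - 2*y^3 + 2*z^3 - 2*x^2

First, deg p = 3. No degree-2 surface has this shape.
Next, checking where it meets the axes: it crosses the z-axis at the gridline z = 0; it crosses the y-axis at the gridline y = 0.
Finally, solving for integer coefficients yields p as stated.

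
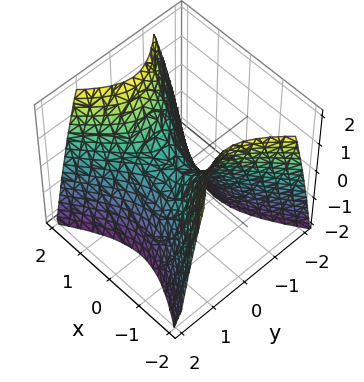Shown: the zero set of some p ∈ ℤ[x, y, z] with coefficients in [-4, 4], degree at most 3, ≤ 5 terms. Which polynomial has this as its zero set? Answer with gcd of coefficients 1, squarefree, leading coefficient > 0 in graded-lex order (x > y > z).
2*x^2 - 3*y^2 - 2*z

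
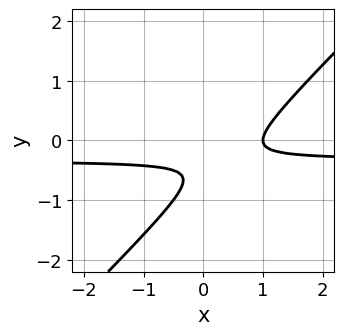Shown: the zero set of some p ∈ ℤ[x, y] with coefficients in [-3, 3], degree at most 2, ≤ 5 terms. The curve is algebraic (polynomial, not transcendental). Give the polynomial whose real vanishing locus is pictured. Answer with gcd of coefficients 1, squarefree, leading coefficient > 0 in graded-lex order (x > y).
3*x*y - 3*y^2 + x - 3*y - 1

First, the degree is 2 — no degree-1 curve has this shape.
Next, checking where it meets the axes: it meets the x-axis at x = 1 (among the integer gridlines); no y-intercept at any integer in the box.
Finally, these observations pin down the coefficients.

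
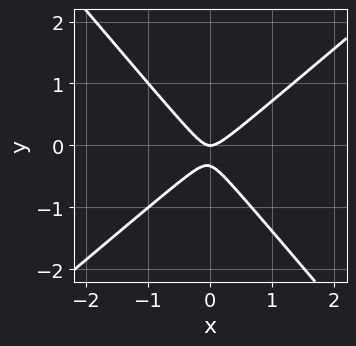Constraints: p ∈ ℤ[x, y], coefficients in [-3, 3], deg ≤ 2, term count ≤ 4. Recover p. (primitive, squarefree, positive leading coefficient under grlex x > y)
3*x^2 - x*y - 3*y^2 - y

Degree: no degree-1 curve has this shape, so deg p = 2.
From the axis intercepts and sections: it crosses the y-axis at the gridline y = 0; one x-axis crossing is at x = 0.
Together with the visible shape, these determine p as stated.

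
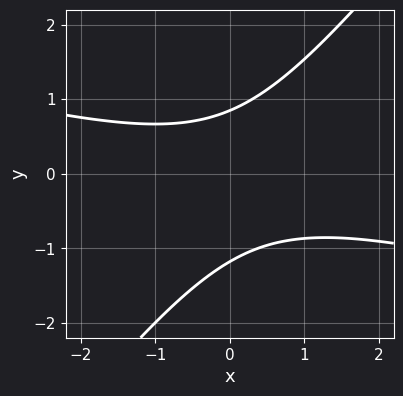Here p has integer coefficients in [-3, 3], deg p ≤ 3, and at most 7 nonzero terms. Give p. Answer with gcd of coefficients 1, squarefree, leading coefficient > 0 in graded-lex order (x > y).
Degree: the shape is more complex than any degree-1 curve, so deg p = 2.
From the visible intercepts: no x-intercept at any integer in the box.
Assembling these constraints gives the stated polynomial.

x^2 + 3*x*y - 3*y^2 - y + 3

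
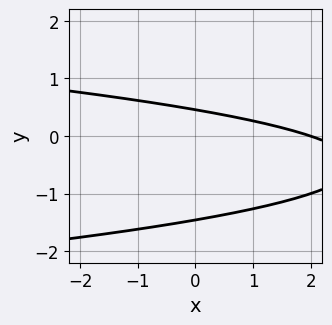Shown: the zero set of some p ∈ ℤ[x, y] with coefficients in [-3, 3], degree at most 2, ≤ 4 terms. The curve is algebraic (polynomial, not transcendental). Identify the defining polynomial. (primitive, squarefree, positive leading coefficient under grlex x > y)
3*y^2 + x + 3*y - 2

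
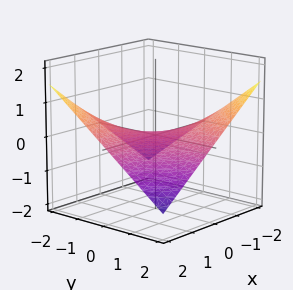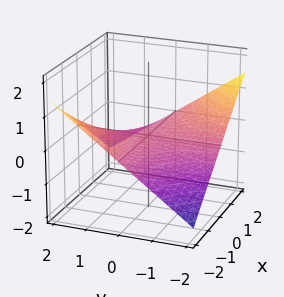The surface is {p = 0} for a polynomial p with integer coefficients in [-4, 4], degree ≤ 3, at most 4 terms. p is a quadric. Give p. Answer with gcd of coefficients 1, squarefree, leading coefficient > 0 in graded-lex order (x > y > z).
x*y + 3*z

(a) deg p = 2. A hyperbolic paraboloid; a quadric.
(b) Reading off the gridlines: the visible x-axis segment lies entirely on the surface; every point of the y-axis in the box is on the surface; it meets the z-axis at z = 0 (among the integer gridlines).
(c) Fitting integer coefficients to these (and the overall shape) gives p.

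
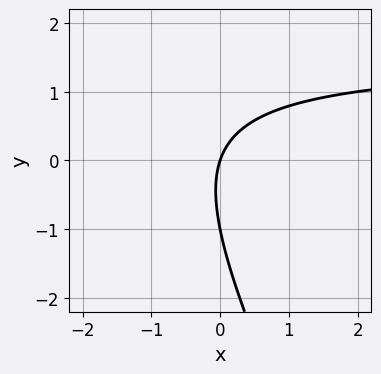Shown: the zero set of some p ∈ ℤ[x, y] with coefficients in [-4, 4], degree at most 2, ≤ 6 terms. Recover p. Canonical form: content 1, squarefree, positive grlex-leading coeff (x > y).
2*x*y + y^2 - 3*x + y

1. deg p = 2. A generic line meets the curve in up to 2 points.
2. Observable constraints: it crosses the x-axis at the gridline x = 0; among the integer gridlines, it crosses the y-axis at y ∈ {-1, 0}.
3. Together with the visible shape, these determine p as stated.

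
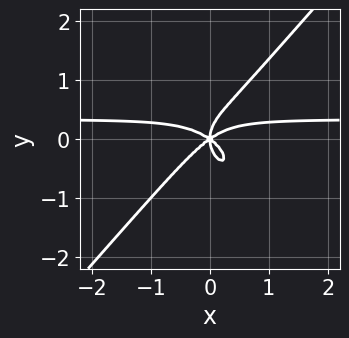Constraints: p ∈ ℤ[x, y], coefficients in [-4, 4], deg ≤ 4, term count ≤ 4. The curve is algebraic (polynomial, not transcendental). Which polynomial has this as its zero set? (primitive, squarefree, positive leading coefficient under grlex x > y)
deg p = 4.
Observable constraints: it crosses the y-axis at the gridline y = 0; it crosses the x-axis at the gridline x = 0.
Putting this together gives p.

3*x^3*y - 2*y^4 - x^3 + 2*x*y^2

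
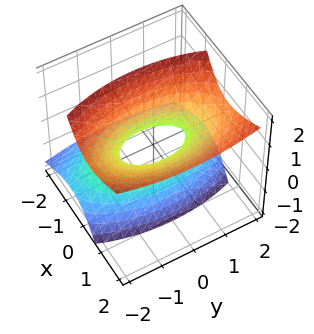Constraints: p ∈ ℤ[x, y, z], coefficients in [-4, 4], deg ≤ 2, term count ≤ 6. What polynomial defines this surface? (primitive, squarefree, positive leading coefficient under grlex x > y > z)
(a) deg p = 2.
(b) Reading off the gridlines: the y-axis gridline crossings are at y ∈ {-1, 1}; the surface avoids every integer z-axis point in the box.
(c) Assembling these constraints gives the stated polynomial.

3*x^2 - 3*x*z + y^2 - 2*z^2 - 1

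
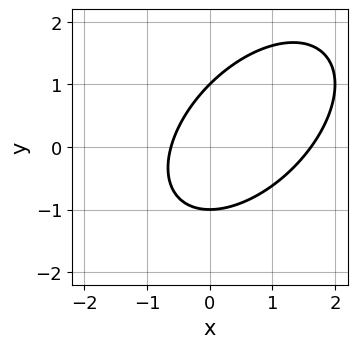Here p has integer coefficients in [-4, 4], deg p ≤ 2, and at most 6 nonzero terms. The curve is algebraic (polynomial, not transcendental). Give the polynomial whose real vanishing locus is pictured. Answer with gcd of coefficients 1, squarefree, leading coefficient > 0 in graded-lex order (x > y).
(a) Degree: no degree-1 curve has this shape, so deg p = 2.
(b) Checking where it meets the axes: among the integer gridlines, it crosses the y-axis at y ∈ {-1, 1}.
(c) Solving for integer coefficients yields p as stated.

x^2 - x*y + y^2 - x - 1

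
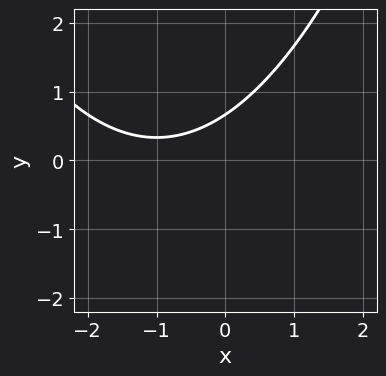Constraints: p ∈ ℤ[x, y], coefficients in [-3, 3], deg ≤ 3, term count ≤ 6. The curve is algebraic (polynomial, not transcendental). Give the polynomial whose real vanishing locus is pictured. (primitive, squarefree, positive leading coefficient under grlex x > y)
The degree is 2 — the shape is more complex than any degree-1 curve.
Reading off the gridlines: no x-intercept at any integer in the box.
Solving for integer coefficients yields p as stated.

x^2 + 2*x - 3*y + 2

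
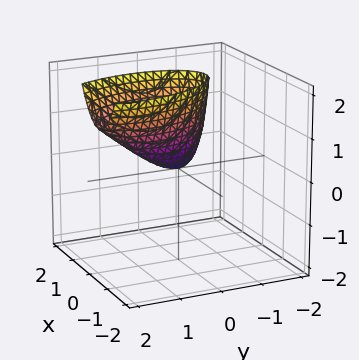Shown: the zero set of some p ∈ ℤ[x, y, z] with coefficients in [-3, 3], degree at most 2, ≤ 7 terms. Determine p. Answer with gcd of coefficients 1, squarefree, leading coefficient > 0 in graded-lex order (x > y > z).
3*x^2 + x*y + y^2 - y*z - z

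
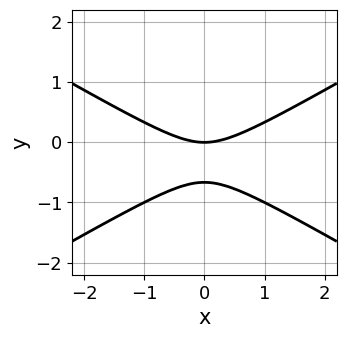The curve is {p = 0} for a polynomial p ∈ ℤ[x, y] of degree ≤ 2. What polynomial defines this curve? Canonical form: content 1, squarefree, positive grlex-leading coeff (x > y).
The degree is 2 — no degree-1 curve has this shape.
Symmetries: mirror symmetry x ↦ −x ⇒ only even powers of x.
From the visible intercepts: it meets the y-axis at y = 0 (among the integer gridlines); it meets the x-axis at x = 0 (among the integer gridlines).
Matching integer coefficients to the picture gives p.

x^2 - 3*y^2 - 2*y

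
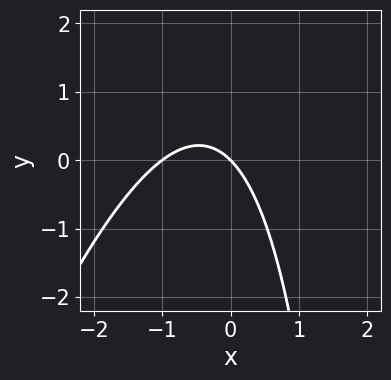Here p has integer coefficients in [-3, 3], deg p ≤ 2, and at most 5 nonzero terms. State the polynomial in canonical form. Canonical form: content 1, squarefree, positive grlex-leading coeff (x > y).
3*x^2 - x*y + 3*x + 3*y

1. deg p = 2. The shape is more complex than any degree-1 curve.
2. Reading off the gridlines: it crosses the y-axis at the gridline y = 0; the x-axis gridline crossings are at x ∈ {-1, 0}.
3. Solving for integer coefficients yields p as stated.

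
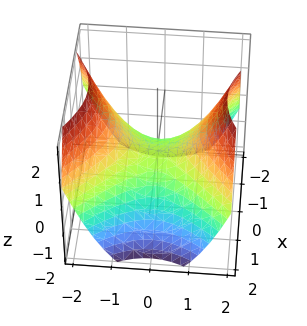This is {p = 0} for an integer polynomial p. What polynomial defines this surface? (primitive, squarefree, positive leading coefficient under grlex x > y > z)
2*x^2 - 2*y^2 + 3*z

The degree is 2 — a saddle surface; a quadric.
Symmetries: mirror symmetry x ↦ −x ⇒ only even powers of x; the y ↦ −y reflection is a symmetry, so y appears only in even powers.
From the axis intercepts and sections: it crosses the x-axis at the gridline x = 0; it meets the y-axis at y = 0 (among the integer gridlines).
The integer polynomial consistent with all of this is the stated p.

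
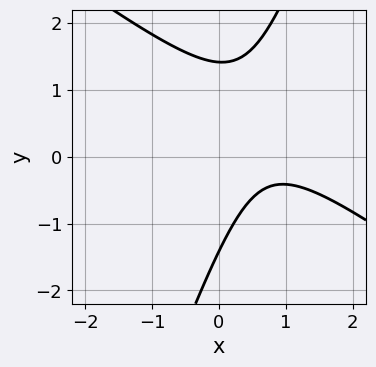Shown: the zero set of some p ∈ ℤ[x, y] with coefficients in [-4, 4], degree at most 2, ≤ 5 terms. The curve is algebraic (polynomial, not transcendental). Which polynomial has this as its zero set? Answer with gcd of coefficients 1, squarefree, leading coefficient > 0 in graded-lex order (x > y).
The degree is 2 — no degree-1 curve has this shape.
From the visible intercepts: it misses every integer gridline on the x-axis.
Together with the visible shape, these determine p as stated.

2*x^2 + 2*x*y - y^2 - 3*x + 2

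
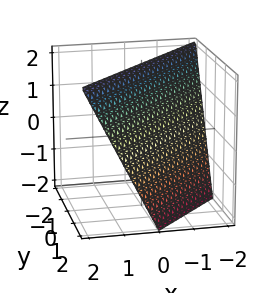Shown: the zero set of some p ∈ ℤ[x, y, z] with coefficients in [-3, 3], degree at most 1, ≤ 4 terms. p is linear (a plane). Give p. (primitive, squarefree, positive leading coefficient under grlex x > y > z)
First, the degree is 1 — every cross-section is a straight line — this is a plane.
Then, from the visible intercepts: it meets the z-axis at z = 2 (among the integer gridlines); one y-axis crossing is at y = 1; it meets the x-axis at x = -1 (among the integer gridlines).
Finally, putting this together gives p.

2*x - 2*y - z + 2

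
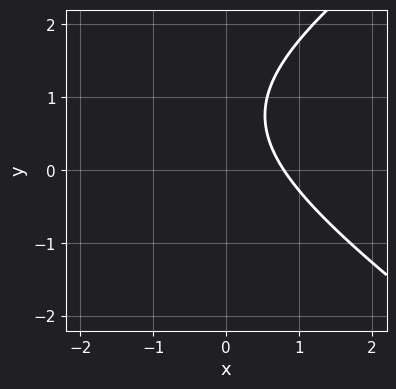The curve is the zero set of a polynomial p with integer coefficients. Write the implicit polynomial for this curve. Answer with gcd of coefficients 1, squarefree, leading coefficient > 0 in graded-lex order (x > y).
The degree is 2 — no degree-1 curve has this shape.
Against the integer gridlines: no y-intercept at any integer in the box.
Fitting integer coefficients to these (and the overall shape) gives p.

x^2 - 2*y^2 + 3*x + 3*y - 3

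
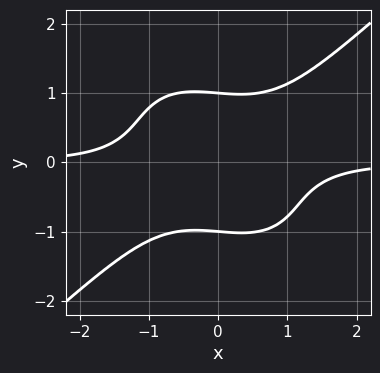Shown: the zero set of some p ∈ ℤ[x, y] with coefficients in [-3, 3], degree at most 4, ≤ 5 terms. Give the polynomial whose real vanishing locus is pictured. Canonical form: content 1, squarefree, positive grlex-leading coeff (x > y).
3*x^3*y - x*y^3 - 3*y^4 + 3

(a) deg p = 4.
(b) Reading off the gridlines: among the integer gridlines, it crosses the y-axis at y ∈ {-1, 1}; no x-intercept at any integer in the box.
(c) Fitting integer coefficients to these (and the overall shape) gives p.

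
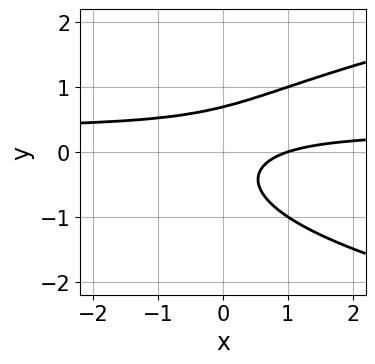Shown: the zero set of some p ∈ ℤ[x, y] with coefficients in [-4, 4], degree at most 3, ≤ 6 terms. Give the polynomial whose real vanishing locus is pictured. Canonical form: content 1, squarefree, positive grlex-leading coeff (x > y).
3*y^3 - 3*x*y + x - 1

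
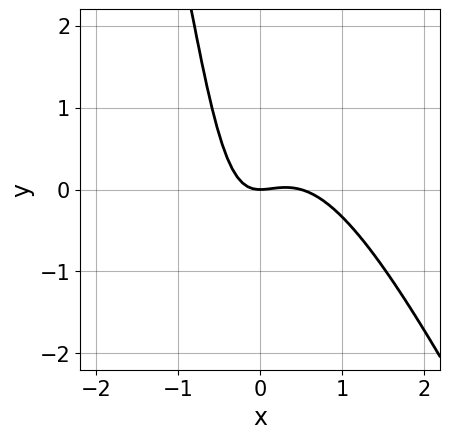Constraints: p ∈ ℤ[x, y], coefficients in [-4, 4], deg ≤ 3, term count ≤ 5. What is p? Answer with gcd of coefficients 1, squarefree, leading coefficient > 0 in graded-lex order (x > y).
2*x^3 + x^2*y - x^2 + x*y + y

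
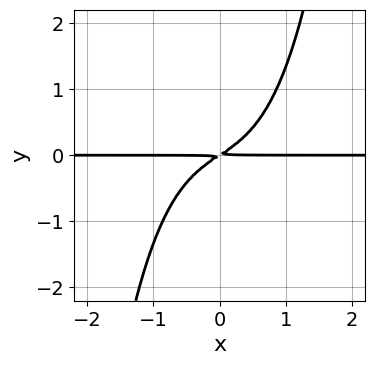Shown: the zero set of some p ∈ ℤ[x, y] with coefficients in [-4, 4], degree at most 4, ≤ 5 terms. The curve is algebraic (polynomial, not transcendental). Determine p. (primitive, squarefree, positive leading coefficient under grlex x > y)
2*x^3*y + 2*x*y - 3*y^2

First, deg p = 4. No degree-3 curve has this shape.
Next, from the visible intercepts: the visible x-axis segment lies entirely on the curve.
Finally, fitting integer coefficients to these (and the overall shape) gives p.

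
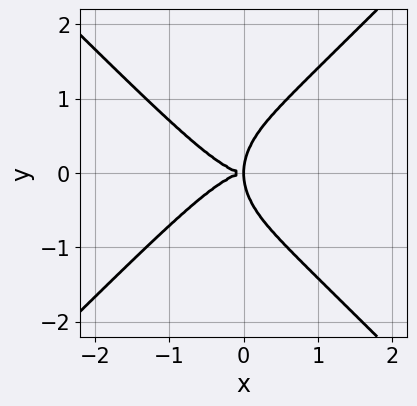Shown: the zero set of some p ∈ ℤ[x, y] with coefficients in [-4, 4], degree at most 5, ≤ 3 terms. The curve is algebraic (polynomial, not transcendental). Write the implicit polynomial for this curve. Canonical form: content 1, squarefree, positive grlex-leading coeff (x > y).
First, the degree is 4 — the shape is more complex than any degree-3 curve.
Next, symmetries: it's symmetric under y → −y, forcing even powers of y.
Next, from the axis intercepts and sections: it meets the y-axis at y = 0 (among the integer gridlines); it crosses the x-axis at the gridline x = 0.
Finally, assembling these constraints gives the stated polynomial.

2*x^4 - 2*y^4 + 3*x*y^2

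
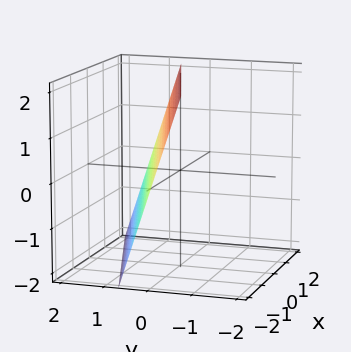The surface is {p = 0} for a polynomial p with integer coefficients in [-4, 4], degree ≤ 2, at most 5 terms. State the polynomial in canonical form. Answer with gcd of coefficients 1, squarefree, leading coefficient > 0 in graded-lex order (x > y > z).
x - 3*y - z + 2

1. The degree is 1 — every cross-section is a straight line — this is a plane.
2. Against the integer gridlines: it crosses the x-axis at the gridline x = -2; it crosses the z-axis at the gridline z = 2.
3. Matching integer coefficients to the picture gives p.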